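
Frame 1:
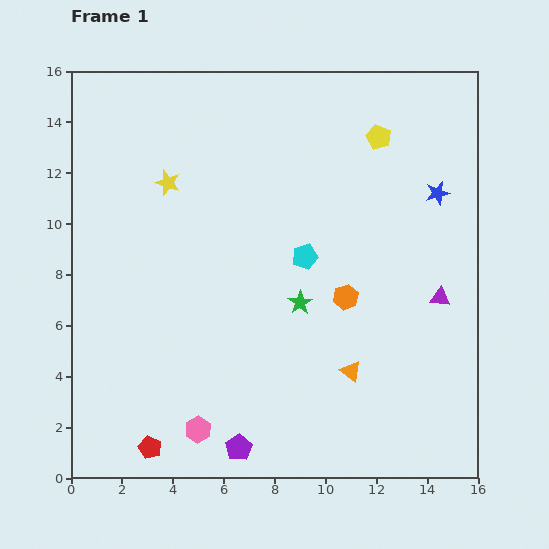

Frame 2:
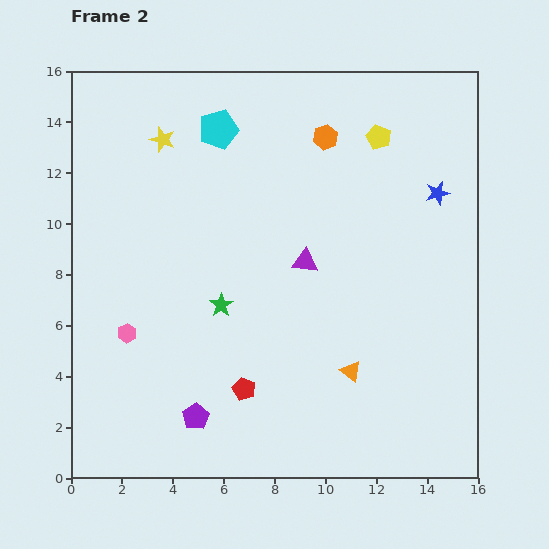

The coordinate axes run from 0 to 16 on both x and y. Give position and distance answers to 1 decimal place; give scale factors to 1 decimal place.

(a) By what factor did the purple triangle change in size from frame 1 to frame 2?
1.3×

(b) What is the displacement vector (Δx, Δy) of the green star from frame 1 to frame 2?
(-3.1, -0.1)

The green star was at (9.0, 6.9) in frame 1 and (5.9, 6.8) in frame 2.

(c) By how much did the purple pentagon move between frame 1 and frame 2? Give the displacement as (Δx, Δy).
(-1.7, 1.2)

The purple pentagon was at (6.6, 1.2) in frame 1 and (4.9, 2.4) in frame 2.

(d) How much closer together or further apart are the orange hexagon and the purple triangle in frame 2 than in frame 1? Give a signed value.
+1.3

Distance in frame 1: 3.7. Distance in frame 2: 5.0.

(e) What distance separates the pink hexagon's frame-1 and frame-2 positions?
4.7

The pink hexagon moved from (5.0, 1.9) to (2.2, 5.7), a distance of √(2.8² + 3.8²) ≈ 4.7.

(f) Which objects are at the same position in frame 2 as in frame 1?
the orange triangle, the blue star, the yellow pentagon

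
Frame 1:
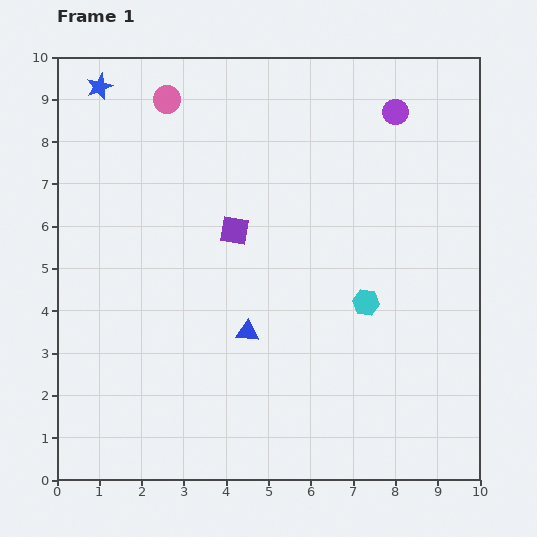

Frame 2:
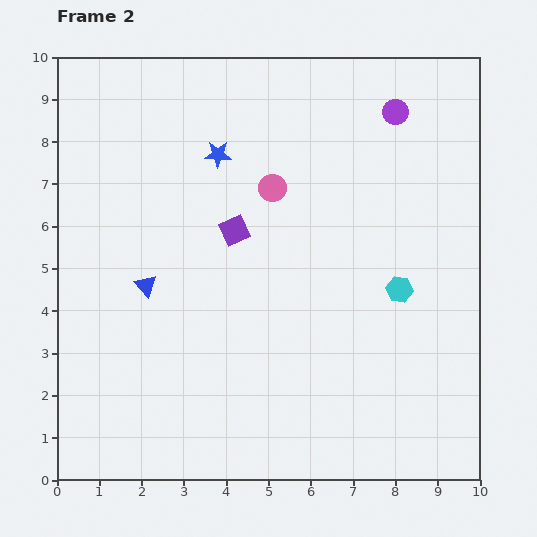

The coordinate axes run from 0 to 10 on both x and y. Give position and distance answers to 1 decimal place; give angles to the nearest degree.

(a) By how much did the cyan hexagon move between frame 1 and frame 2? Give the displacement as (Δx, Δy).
(0.8, 0.3)

The cyan hexagon was at (7.3, 4.2) in frame 1 and (8.1, 4.5) in frame 2.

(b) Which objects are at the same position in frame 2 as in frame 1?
the purple circle, the purple square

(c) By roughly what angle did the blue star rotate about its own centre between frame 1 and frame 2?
24° clockwise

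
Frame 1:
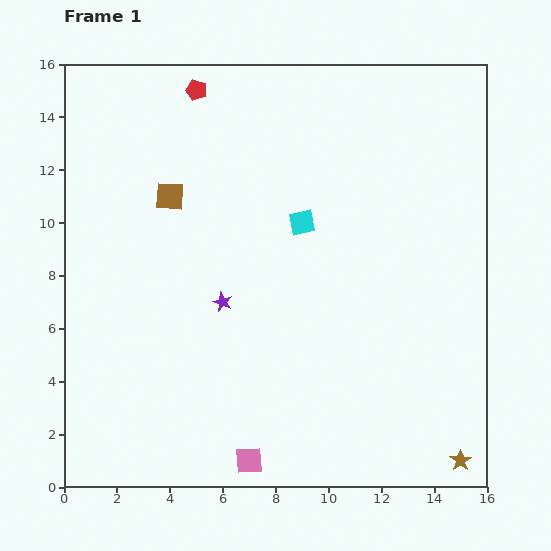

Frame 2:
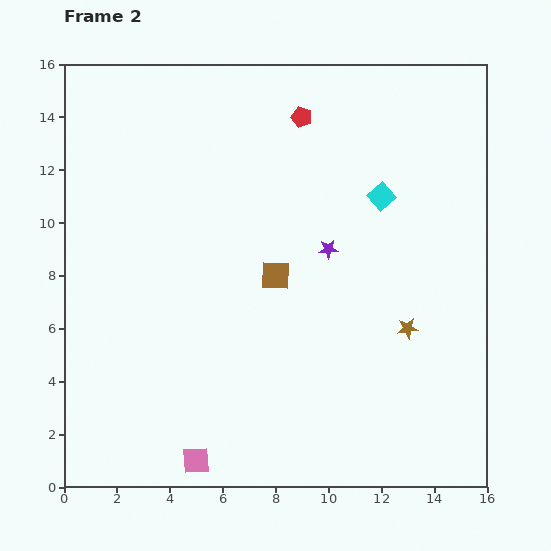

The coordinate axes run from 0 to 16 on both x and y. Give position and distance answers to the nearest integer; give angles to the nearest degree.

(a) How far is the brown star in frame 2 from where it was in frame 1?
5

The brown star moved from (15, 1) to (13, 6), a distance of √(2² + 5²) ≈ 5.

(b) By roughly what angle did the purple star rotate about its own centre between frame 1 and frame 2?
25° counter-clockwise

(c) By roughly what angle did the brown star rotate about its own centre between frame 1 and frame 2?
28° clockwise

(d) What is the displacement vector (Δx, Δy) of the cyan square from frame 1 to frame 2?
(3, 1)

The cyan square was at (9, 10) in frame 1 and (12, 11) in frame 2.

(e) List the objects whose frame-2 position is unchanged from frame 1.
none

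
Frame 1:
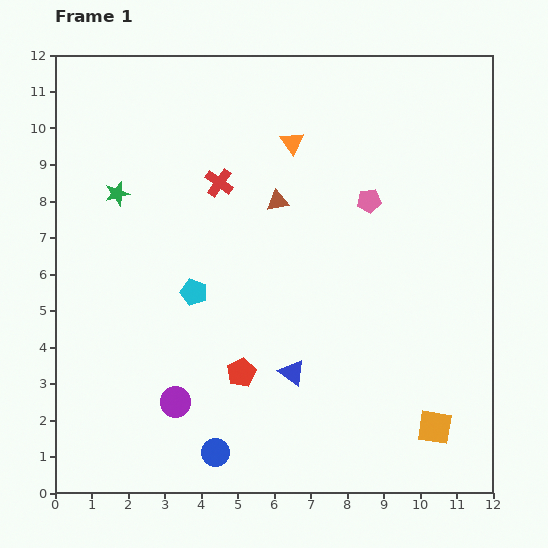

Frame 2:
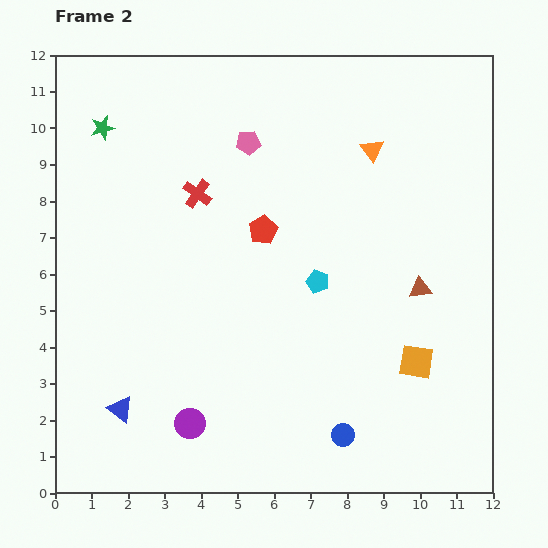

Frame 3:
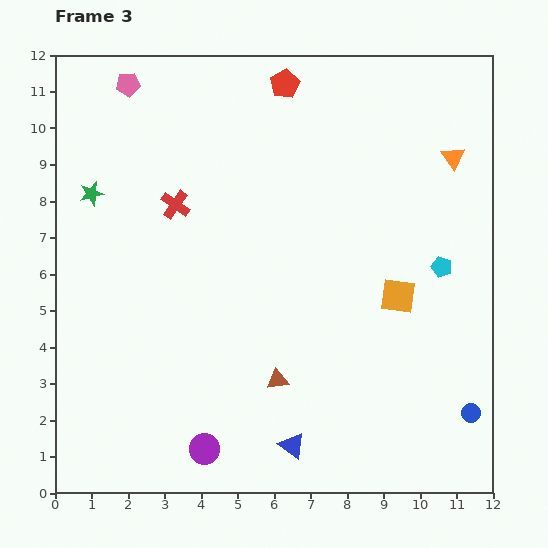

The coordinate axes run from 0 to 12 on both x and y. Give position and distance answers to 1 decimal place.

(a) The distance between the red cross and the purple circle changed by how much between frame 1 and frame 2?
+0.2

Distance in frame 1: 6.1. Distance in frame 2: 6.3.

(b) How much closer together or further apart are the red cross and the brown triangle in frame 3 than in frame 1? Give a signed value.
+3.9

Distance in frame 1: 1.7. Distance in frame 3: 5.6.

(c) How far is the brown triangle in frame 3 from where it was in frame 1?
4.9

The brown triangle moved from (6.1, 8.0) to (6.1, 3.1), a distance of √(0.0² + 4.9²) ≈ 4.9.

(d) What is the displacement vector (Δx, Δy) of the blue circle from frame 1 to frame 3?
(7.0, 1.1)

The blue circle was at (4.4, 1.1) in frame 1 and (11.4, 2.2) in frame 3.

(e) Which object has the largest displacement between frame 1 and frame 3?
the red pentagon

(moved 8.0; next 7.3)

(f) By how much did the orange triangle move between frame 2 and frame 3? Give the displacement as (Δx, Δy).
(2.2, -0.2)

The orange triangle was at (8.7, 9.4) in frame 2 and (10.9, 9.2) in frame 3.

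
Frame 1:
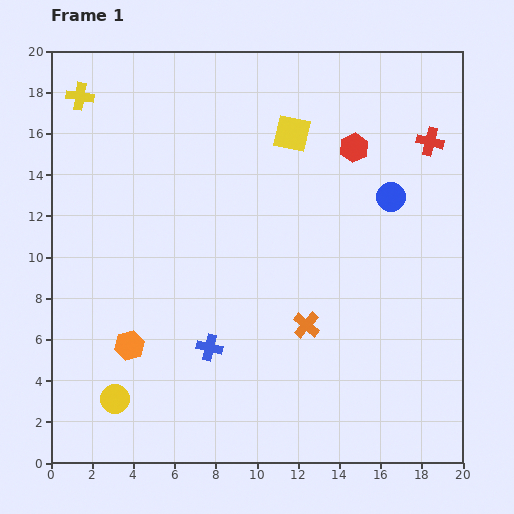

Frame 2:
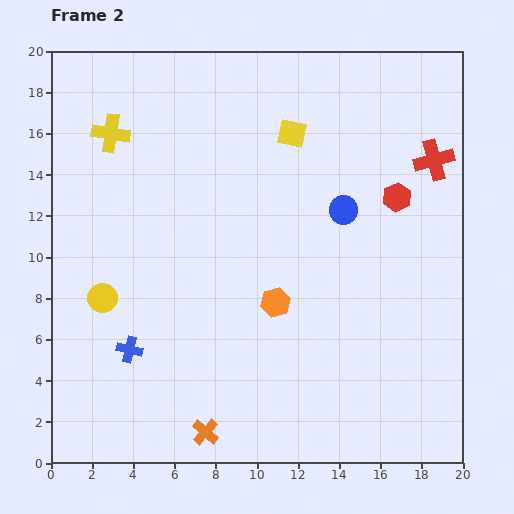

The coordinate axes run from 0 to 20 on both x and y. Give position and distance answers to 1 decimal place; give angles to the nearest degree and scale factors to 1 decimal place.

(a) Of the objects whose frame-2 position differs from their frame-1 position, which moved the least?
the red cross

(moved 0.9)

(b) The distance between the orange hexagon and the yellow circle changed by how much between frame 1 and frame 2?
+5.7

Distance in frame 1: 2.7. Distance in frame 2: 8.4.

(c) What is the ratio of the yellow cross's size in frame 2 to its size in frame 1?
1.4×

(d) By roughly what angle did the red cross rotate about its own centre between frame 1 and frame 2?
30° counter-clockwise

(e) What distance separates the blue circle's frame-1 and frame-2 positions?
2.4

The blue circle moved from (16.5, 12.9) to (14.2, 12.3), a distance of √(2.3² + 0.6²) ≈ 2.4.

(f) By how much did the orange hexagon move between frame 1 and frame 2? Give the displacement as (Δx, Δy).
(7.1, 2.1)

The orange hexagon was at (3.8, 5.7) in frame 1 and (10.9, 7.8) in frame 2.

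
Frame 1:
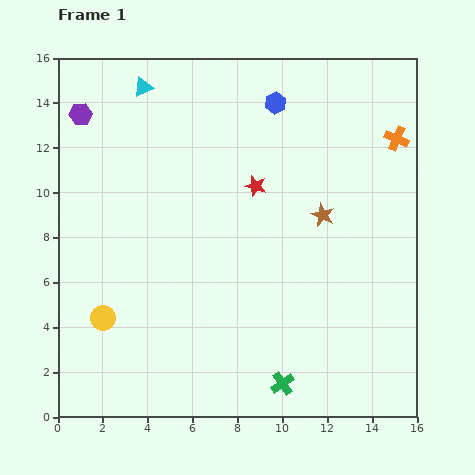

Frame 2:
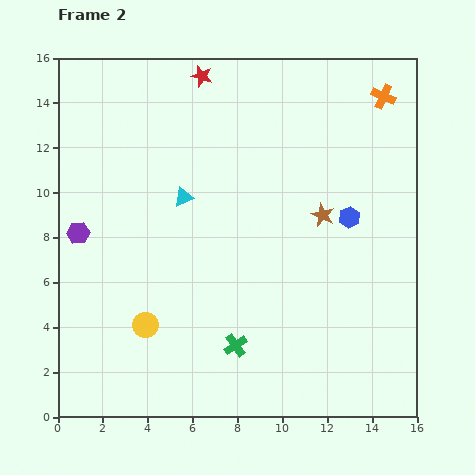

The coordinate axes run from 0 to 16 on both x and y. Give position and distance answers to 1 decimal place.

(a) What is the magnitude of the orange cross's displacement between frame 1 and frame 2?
2.0

The orange cross moved from (15.1, 12.4) to (14.5, 14.3), a distance of √(0.6² + 1.9²) ≈ 2.0.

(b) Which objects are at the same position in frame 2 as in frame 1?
the brown star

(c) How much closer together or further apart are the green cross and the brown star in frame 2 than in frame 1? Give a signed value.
-0.7

Distance in frame 1: 7.7. Distance in frame 2: 7.0.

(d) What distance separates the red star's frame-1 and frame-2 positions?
5.5

The red star moved from (8.8, 10.3) to (6.4, 15.2), a distance of √(2.4² + 4.9²) ≈ 5.5.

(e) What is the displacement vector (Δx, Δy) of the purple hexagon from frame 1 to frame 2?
(-0.1, -5.3)

The purple hexagon was at (1.0, 13.5) in frame 1 and (0.9, 8.2) in frame 2.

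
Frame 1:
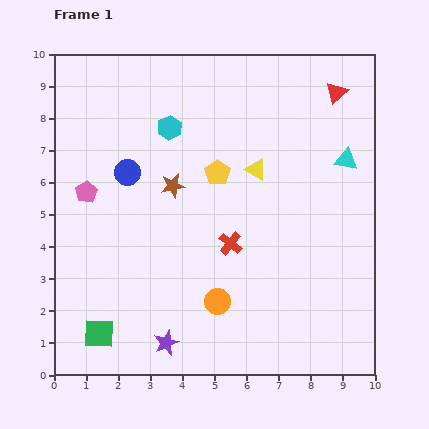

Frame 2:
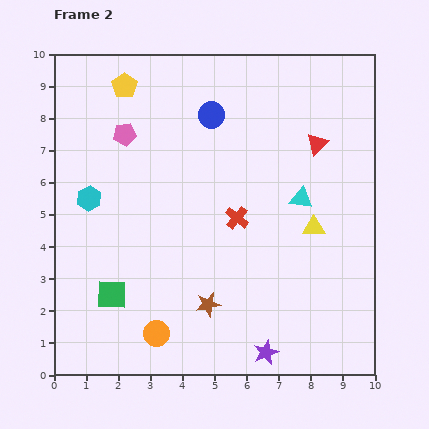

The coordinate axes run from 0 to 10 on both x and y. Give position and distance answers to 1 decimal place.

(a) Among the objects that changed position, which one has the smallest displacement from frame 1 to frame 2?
the red cross

(moved 0.8)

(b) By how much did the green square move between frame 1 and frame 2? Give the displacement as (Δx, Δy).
(0.4, 1.2)

The green square was at (1.4, 1.3) in frame 1 and (1.8, 2.5) in frame 2.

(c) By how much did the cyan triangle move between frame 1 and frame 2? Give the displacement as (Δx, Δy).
(-1.4, -1.2)

The cyan triangle was at (9.1, 6.7) in frame 1 and (7.7, 5.5) in frame 2.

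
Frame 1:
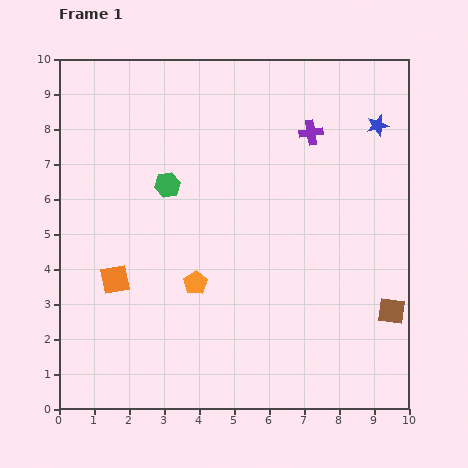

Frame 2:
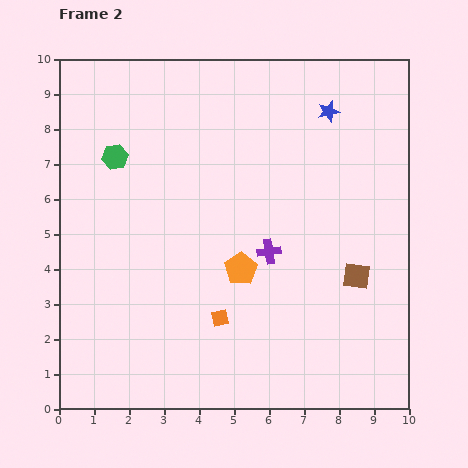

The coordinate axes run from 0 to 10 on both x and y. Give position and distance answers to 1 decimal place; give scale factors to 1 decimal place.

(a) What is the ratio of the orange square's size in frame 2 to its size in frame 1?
0.6×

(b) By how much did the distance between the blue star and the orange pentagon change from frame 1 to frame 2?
-1.8

Distance in frame 1: 6.9. Distance in frame 2: 5.1.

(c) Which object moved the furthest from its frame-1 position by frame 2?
the purple cross

(moved 3.6; next 3.2)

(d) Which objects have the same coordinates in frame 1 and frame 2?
none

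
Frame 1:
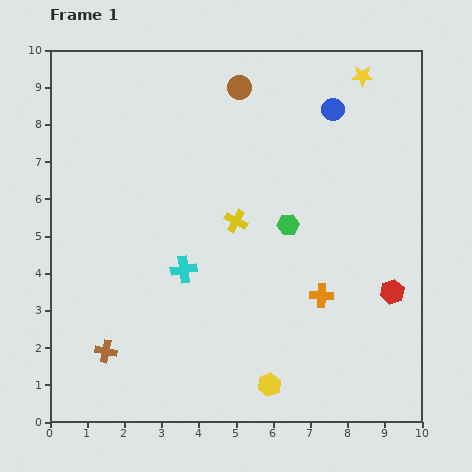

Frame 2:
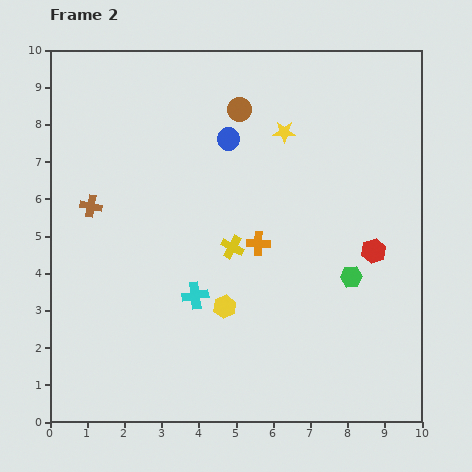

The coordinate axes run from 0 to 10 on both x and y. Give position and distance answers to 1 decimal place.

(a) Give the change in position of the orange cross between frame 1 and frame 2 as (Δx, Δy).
(-1.7, 1.4)

The orange cross was at (7.3, 3.4) in frame 1 and (5.6, 4.8) in frame 2.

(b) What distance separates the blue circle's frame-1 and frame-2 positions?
2.9

The blue circle moved from (7.6, 8.4) to (4.8, 7.6), a distance of √(2.8² + 0.8²) ≈ 2.9.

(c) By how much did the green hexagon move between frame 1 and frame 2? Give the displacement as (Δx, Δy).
(1.7, -1.4)

The green hexagon was at (6.4, 5.3) in frame 1 and (8.1, 3.9) in frame 2.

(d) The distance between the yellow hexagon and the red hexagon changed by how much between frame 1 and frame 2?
+0.2

Distance in frame 1: 4.1. Distance in frame 2: 4.3.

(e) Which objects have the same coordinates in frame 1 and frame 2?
none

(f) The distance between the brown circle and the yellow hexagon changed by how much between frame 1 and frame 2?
-2.7

Distance in frame 1: 8.0. Distance in frame 2: 5.3.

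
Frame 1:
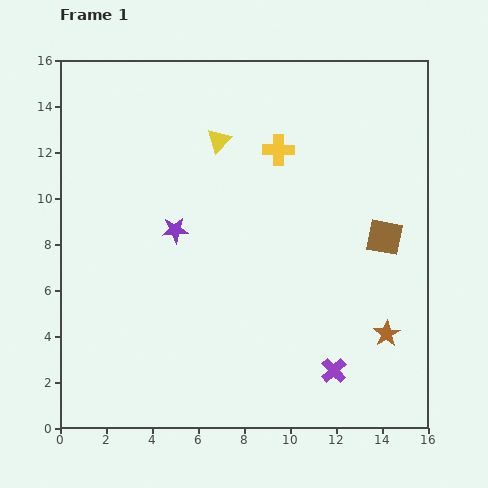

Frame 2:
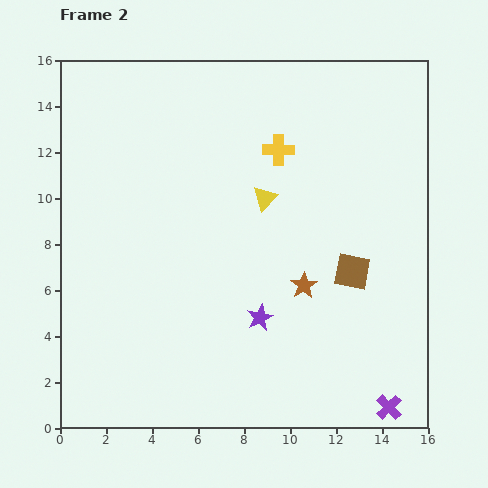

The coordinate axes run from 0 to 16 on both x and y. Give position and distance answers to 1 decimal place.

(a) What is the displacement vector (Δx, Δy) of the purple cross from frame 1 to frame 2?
(2.4, -1.6)

The purple cross was at (11.9, 2.5) in frame 1 and (14.3, 0.9) in frame 2.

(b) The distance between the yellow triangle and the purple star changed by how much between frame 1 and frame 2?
+0.9

Distance in frame 1: 4.3. Distance in frame 2: 5.2.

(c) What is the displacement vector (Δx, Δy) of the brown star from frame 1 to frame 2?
(-3.6, 2.1)

The brown star was at (14.2, 4.1) in frame 1 and (10.6, 6.2) in frame 2.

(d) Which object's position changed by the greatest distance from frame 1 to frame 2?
the purple star

(moved 5.3; next 4.2)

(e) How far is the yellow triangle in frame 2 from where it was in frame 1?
3.2

The yellow triangle moved from (6.9, 12.5) to (8.9, 10.0), a distance of √(2.0² + 2.5²) ≈ 3.2.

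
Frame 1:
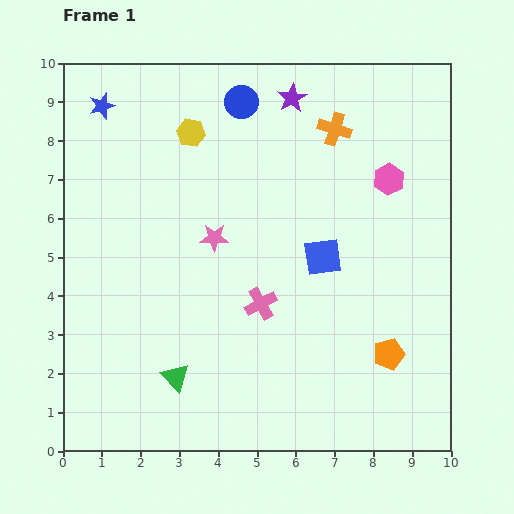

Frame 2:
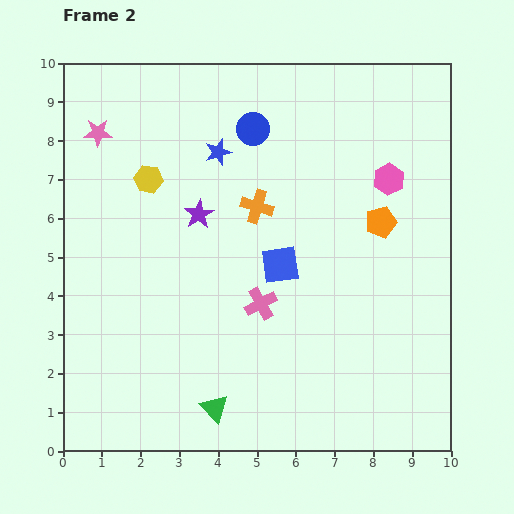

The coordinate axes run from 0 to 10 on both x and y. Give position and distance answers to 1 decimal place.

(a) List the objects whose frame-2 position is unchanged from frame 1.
the pink hexagon, the pink cross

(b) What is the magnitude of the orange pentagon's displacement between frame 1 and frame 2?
3.4

The orange pentagon moved from (8.4, 2.5) to (8.2, 5.9), a distance of √(0.2² + 3.4²) ≈ 3.4.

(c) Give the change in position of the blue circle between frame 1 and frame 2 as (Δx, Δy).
(0.3, -0.7)

The blue circle was at (4.6, 9.0) in frame 1 and (4.9, 8.3) in frame 2.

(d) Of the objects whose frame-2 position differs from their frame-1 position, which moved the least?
the blue circle

(moved 0.8)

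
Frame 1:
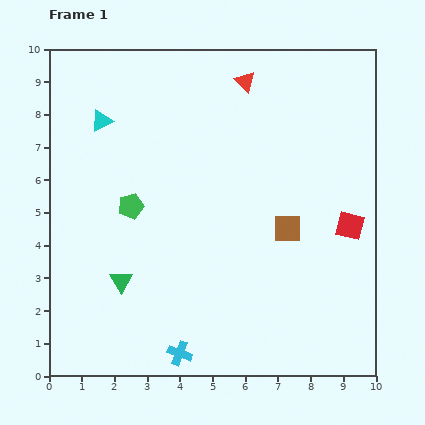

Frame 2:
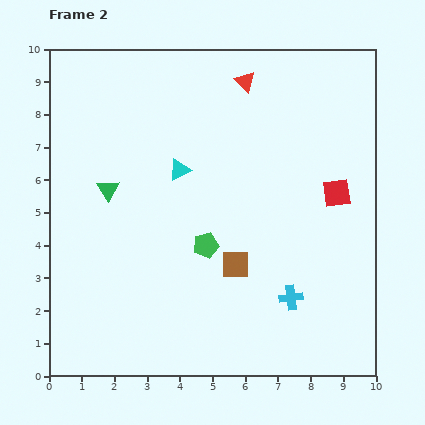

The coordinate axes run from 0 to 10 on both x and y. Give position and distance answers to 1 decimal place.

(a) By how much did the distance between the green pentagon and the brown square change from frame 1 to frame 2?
-3.8

Distance in frame 1: 4.9. Distance in frame 2: 1.1.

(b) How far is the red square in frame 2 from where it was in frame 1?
1.1

The red square moved from (9.2, 4.6) to (8.8, 5.6), a distance of √(0.4² + 1.0²) ≈ 1.1.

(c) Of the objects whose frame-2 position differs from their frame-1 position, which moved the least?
the red square

(moved 1.1)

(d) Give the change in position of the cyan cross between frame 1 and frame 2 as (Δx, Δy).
(3.4, 1.7)

The cyan cross was at (4.0, 0.7) in frame 1 and (7.4, 2.4) in frame 2.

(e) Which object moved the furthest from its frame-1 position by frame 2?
the cyan cross

(moved 3.8; next 2.8)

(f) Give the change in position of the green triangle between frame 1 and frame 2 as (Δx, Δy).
(-0.4, 2.8)

The green triangle was at (2.2, 2.9) in frame 1 and (1.8, 5.7) in frame 2.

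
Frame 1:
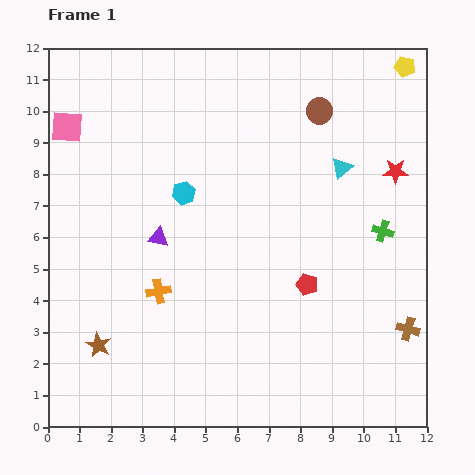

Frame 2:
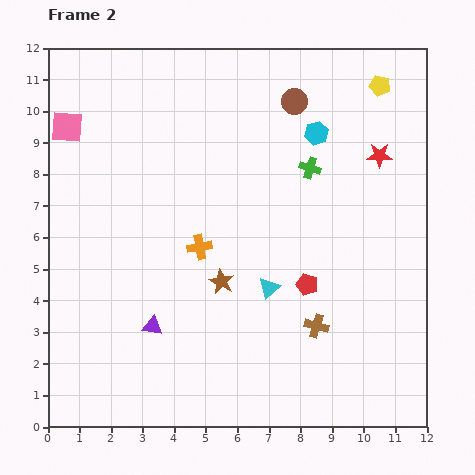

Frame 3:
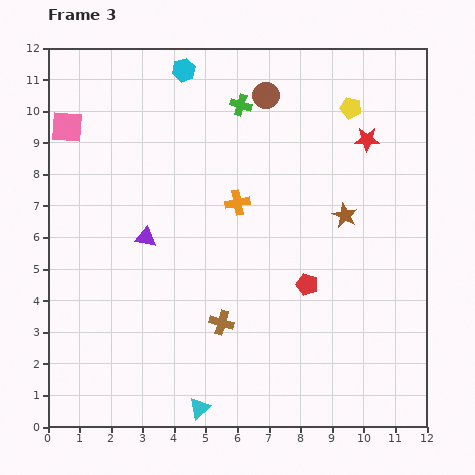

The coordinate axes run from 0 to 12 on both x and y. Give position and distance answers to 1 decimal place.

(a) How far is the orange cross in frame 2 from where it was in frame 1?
1.9

The orange cross moved from (3.5, 4.3) to (4.8, 5.7), a distance of √(1.3² + 1.4²) ≈ 1.9.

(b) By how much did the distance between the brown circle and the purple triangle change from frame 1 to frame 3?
-0.6

Distance in frame 1: 6.5. Distance in frame 3: 5.9.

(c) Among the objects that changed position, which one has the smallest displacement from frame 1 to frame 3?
the purple triangle

(moved 0.4)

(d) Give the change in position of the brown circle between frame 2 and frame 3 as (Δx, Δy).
(-0.9, 0.2)

The brown circle was at (7.8, 10.3) in frame 2 and (6.9, 10.5) in frame 3.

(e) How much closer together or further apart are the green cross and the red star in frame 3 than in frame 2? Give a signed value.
+1.9

Distance in frame 2: 2.2. Distance in frame 3: 4.1.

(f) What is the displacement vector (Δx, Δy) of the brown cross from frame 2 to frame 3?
(-3.0, 0.1)

The brown cross was at (8.5, 3.2) in frame 2 and (5.5, 3.3) in frame 3.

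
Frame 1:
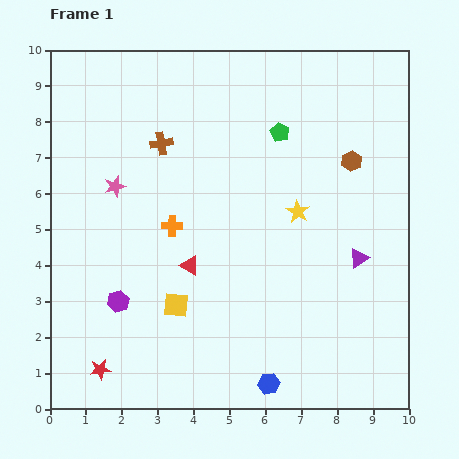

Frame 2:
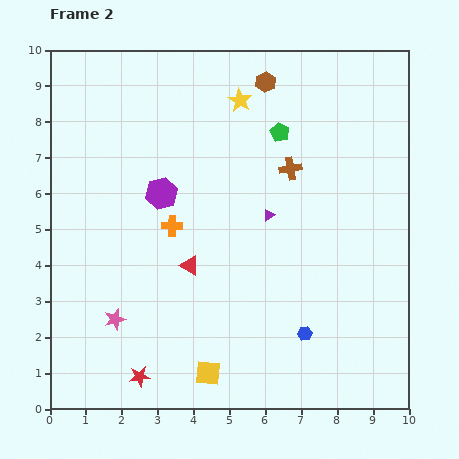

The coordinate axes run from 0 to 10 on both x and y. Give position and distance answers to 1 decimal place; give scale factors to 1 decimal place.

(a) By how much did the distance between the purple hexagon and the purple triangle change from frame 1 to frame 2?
-3.7

Distance in frame 1: 6.8. Distance in frame 2: 3.1.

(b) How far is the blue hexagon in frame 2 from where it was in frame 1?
1.7

The blue hexagon moved from (6.1, 0.7) to (7.1, 2.1), a distance of √(1.0² + 1.4²) ≈ 1.7.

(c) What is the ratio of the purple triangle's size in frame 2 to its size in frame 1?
0.6×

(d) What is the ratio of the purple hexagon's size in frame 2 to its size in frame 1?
1.5×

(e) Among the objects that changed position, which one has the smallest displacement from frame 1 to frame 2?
the red star

(moved 1.1)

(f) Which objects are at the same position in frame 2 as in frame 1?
the red triangle, the green pentagon, the orange cross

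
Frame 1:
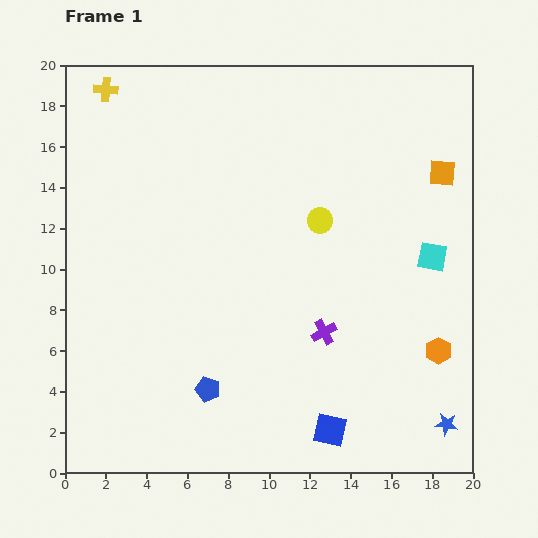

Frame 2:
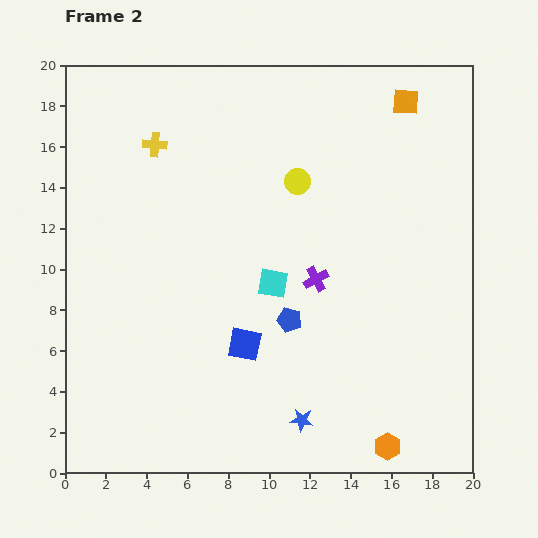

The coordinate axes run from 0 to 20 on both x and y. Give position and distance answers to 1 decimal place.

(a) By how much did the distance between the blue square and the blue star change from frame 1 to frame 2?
-1.1

Distance in frame 1: 5.7. Distance in frame 2: 4.6.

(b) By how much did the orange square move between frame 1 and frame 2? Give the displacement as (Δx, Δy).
(-1.8, 3.5)

The orange square was at (18.5, 14.7) in frame 1 and (16.7, 18.2) in frame 2.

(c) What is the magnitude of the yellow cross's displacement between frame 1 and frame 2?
3.6

The yellow cross moved from (2.0, 18.8) to (4.4, 16.1), a distance of √(2.4² + 2.7²) ≈ 3.6.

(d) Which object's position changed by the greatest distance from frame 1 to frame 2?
the cyan square

(moved 7.9; next 7.1)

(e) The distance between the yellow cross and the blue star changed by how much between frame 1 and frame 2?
-8.1

Distance in frame 1: 23.4. Distance in frame 2: 15.3.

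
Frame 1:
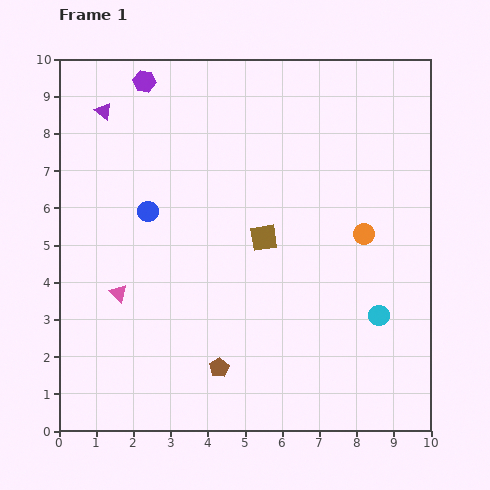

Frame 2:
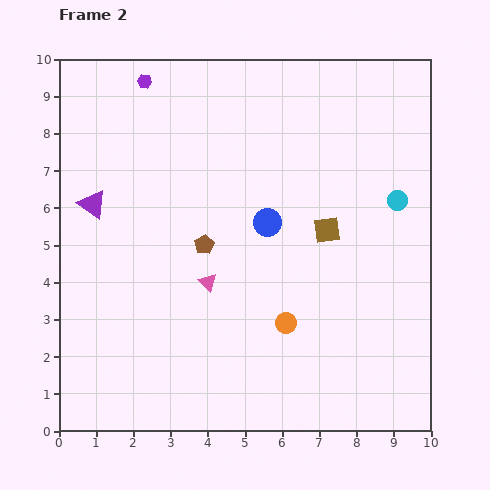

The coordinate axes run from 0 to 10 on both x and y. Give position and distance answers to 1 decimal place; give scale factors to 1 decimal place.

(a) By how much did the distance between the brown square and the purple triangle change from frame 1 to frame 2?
+0.8

Distance in frame 1: 5.5. Distance in frame 2: 6.3.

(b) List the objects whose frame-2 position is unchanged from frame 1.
the purple hexagon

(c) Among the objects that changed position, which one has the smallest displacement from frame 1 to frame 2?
the brown square

(moved 1.7)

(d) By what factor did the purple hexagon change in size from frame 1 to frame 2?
0.6×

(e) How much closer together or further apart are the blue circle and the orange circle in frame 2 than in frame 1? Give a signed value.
-3.1

Distance in frame 1: 5.8. Distance in frame 2: 2.7.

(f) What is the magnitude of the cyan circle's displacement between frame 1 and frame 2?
3.1

The cyan circle moved from (8.6, 3.1) to (9.1, 6.2), a distance of √(0.5² + 3.1²) ≈ 3.1.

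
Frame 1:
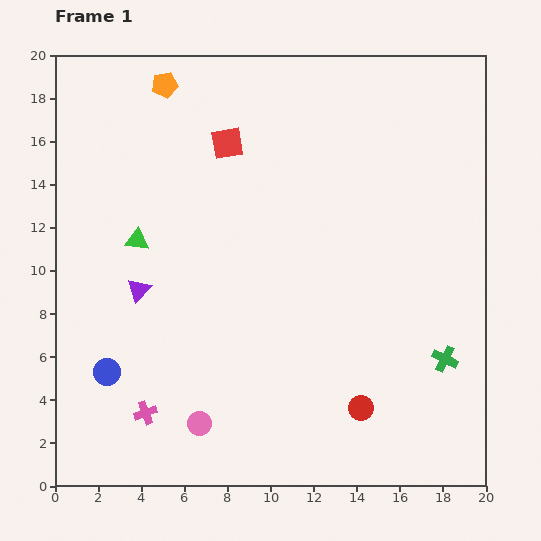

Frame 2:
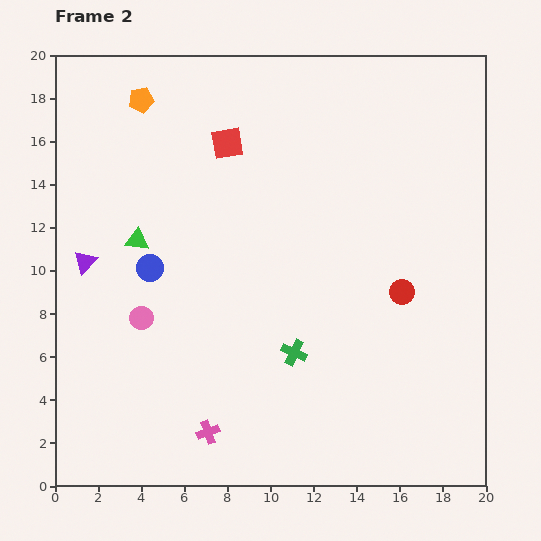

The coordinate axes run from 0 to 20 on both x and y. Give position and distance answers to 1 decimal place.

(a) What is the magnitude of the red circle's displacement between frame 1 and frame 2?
5.7

The red circle moved from (14.2, 3.6) to (16.1, 9.0), a distance of √(1.9² + 5.4²) ≈ 5.7.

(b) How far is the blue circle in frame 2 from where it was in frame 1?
5.2

The blue circle moved from (2.4, 5.3) to (4.4, 10.1), a distance of √(2.0² + 4.8²) ≈ 5.2.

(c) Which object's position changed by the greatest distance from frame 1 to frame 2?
the green cross

(moved 7.0; next 5.7)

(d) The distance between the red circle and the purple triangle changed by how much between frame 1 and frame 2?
+3.1

Distance in frame 1: 11.7. Distance in frame 2: 14.8.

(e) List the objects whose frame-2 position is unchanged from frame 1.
the red square, the green triangle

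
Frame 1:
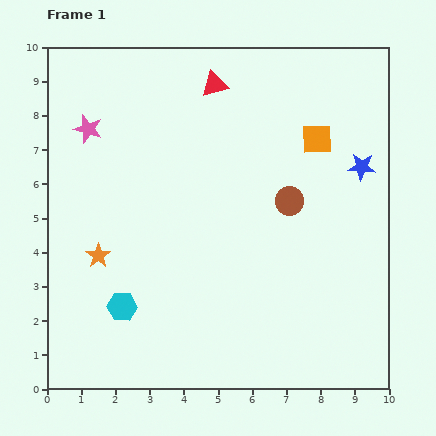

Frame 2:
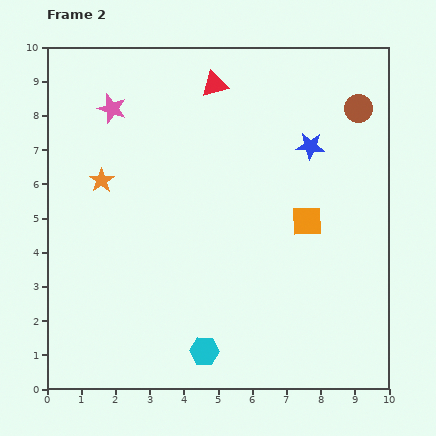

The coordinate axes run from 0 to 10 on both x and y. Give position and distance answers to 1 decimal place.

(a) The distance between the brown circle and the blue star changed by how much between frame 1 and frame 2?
-0.5

Distance in frame 1: 2.3. Distance in frame 2: 1.8.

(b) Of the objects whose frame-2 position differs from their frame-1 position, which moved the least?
the pink star

(moved 0.9)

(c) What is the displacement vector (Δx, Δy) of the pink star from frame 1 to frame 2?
(0.7, 0.6)

The pink star was at (1.2, 7.6) in frame 1 and (1.9, 8.2) in frame 2.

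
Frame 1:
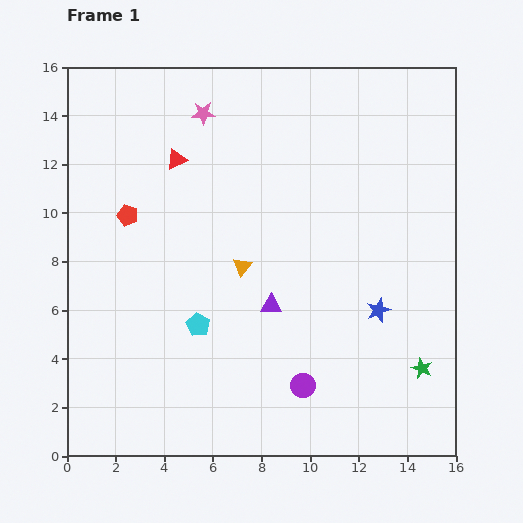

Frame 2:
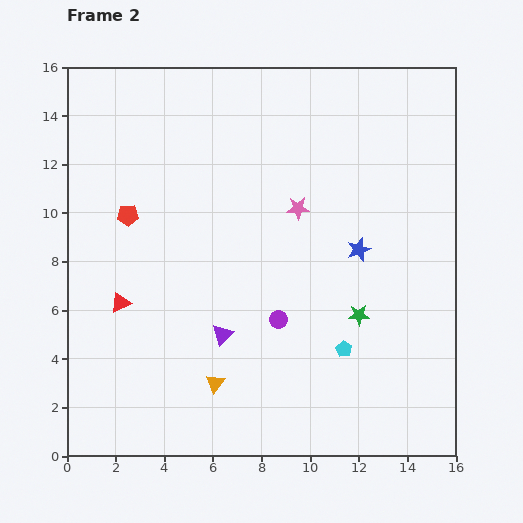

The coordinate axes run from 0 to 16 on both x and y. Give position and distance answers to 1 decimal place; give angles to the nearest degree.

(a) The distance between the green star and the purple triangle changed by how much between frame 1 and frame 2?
-1.0

Distance in frame 1: 6.7. Distance in frame 2: 5.7.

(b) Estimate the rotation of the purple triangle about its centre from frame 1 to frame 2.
46° counter-clockwise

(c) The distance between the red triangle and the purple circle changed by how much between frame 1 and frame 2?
-4.2

Distance in frame 1: 10.7. Distance in frame 2: 6.5.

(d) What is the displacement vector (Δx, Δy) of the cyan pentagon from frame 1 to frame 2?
(6.0, -1.0)

The cyan pentagon was at (5.4, 5.4) in frame 1 and (11.4, 4.4) in frame 2.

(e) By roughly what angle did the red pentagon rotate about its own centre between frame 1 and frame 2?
20° counter-clockwise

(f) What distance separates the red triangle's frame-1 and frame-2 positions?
6.3

The red triangle moved from (4.5, 12.2) to (2.2, 6.3), a distance of √(2.3² + 5.9²) ≈ 6.3.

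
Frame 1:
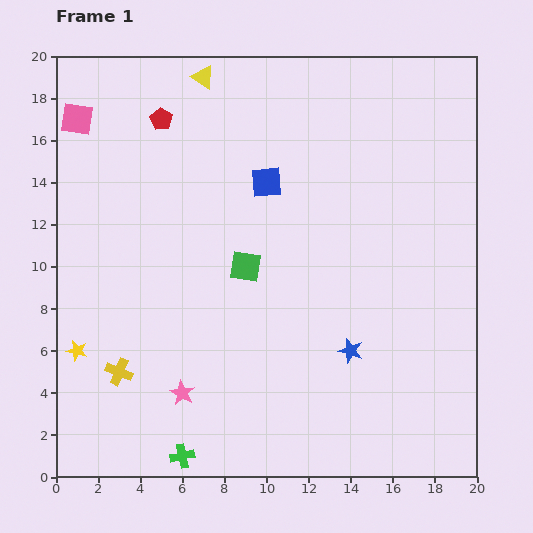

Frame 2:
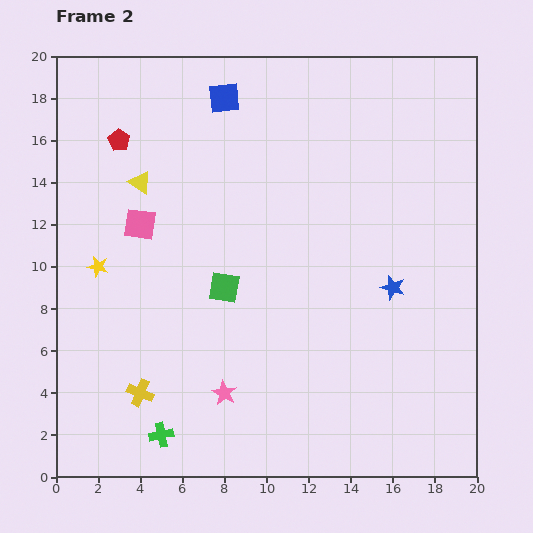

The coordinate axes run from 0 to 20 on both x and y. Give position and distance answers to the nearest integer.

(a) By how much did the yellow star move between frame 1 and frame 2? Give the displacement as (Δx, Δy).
(1, 4)

The yellow star was at (1, 6) in frame 1 and (2, 10) in frame 2.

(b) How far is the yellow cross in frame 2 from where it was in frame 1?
1

The yellow cross moved from (3, 5) to (4, 4), a distance of √(1² + 1²) ≈ 1.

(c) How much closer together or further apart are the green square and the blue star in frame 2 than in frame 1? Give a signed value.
+2

Distance in frame 1: 6. Distance in frame 2: 8.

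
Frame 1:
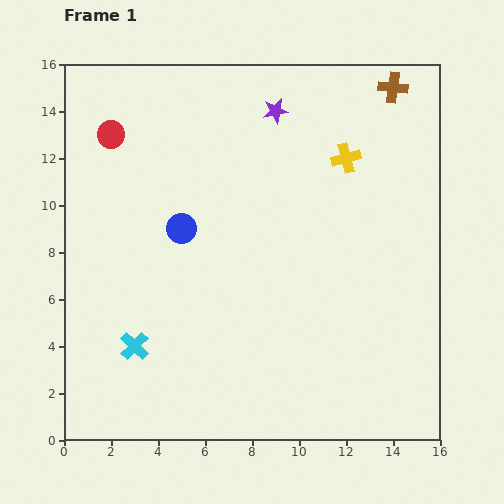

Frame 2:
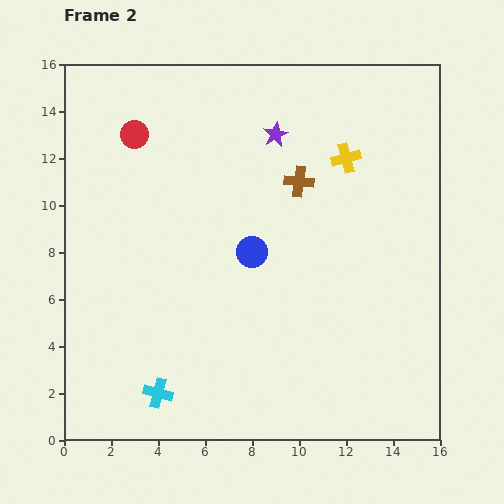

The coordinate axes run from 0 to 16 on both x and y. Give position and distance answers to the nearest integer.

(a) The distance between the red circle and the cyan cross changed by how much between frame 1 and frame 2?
+2

Distance in frame 1: 9. Distance in frame 2: 11.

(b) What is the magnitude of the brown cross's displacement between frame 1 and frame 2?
6

The brown cross moved from (14, 15) to (10, 11), a distance of √(4² + 4²) ≈ 6.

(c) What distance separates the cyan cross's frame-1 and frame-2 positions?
2

The cyan cross moved from (3, 4) to (4, 2), a distance of √(1² + 2²) ≈ 2.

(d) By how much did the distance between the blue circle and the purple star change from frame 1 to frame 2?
-1

Distance in frame 1: 6. Distance in frame 2: 5.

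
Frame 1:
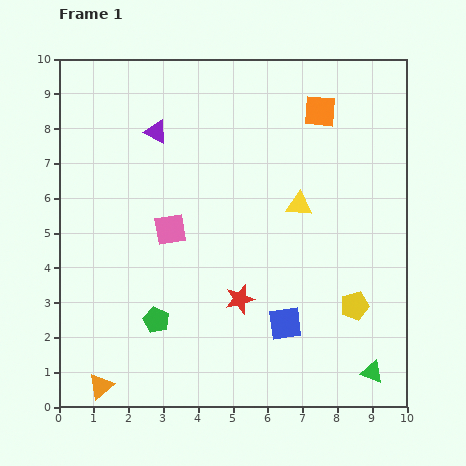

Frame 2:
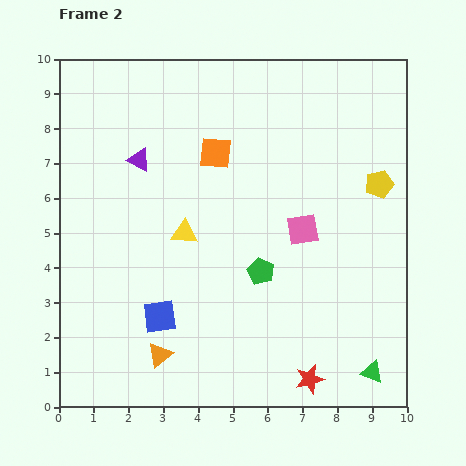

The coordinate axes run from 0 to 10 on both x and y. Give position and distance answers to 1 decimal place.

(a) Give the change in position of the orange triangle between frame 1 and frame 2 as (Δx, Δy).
(1.7, 0.9)

The orange triangle was at (1.2, 0.6) in frame 1 and (2.9, 1.5) in frame 2.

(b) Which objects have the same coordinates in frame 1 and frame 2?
the green triangle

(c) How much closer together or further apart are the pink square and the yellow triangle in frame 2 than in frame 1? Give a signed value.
-0.4

Distance in frame 1: 3.8. Distance in frame 2: 3.4.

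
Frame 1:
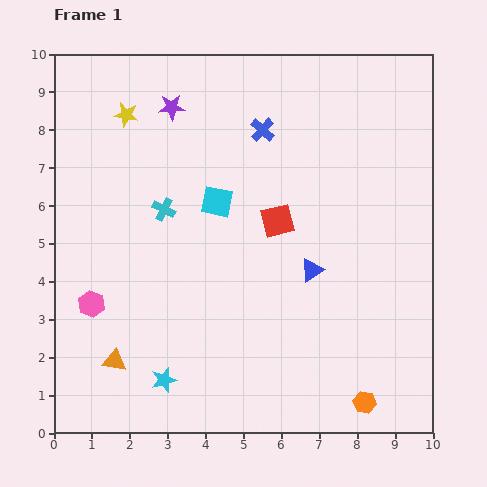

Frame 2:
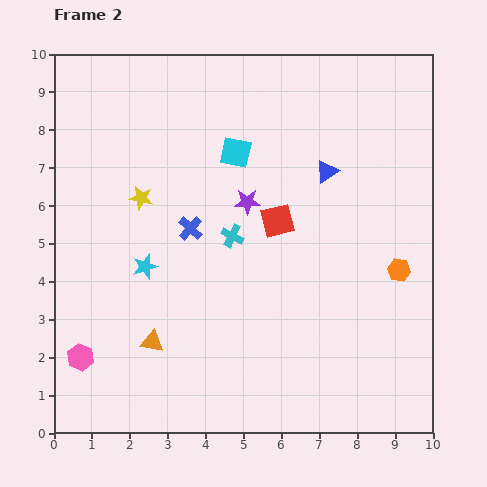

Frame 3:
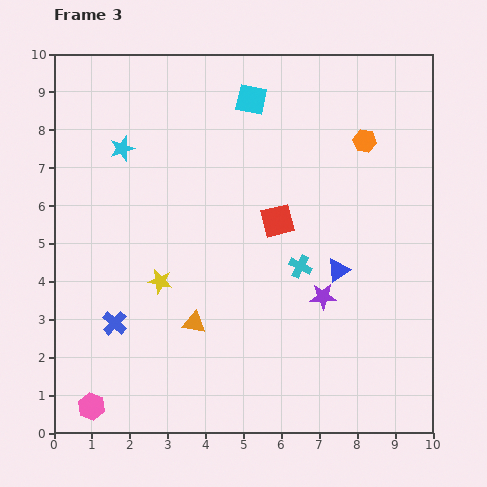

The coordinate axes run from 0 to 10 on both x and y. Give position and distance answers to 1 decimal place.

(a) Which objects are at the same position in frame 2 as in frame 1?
the red square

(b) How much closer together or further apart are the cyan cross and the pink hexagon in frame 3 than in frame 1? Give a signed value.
+3.5

Distance in frame 1: 3.1. Distance in frame 3: 6.6.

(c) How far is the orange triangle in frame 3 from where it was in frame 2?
1.2

The orange triangle moved from (2.6, 2.4) to (3.7, 2.9), a distance of √(1.1² + 0.5²) ≈ 1.2.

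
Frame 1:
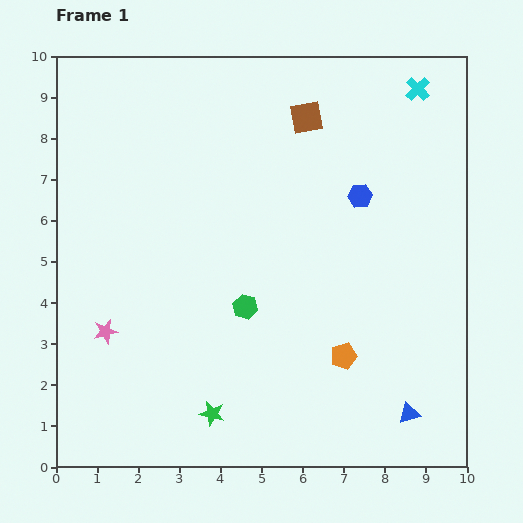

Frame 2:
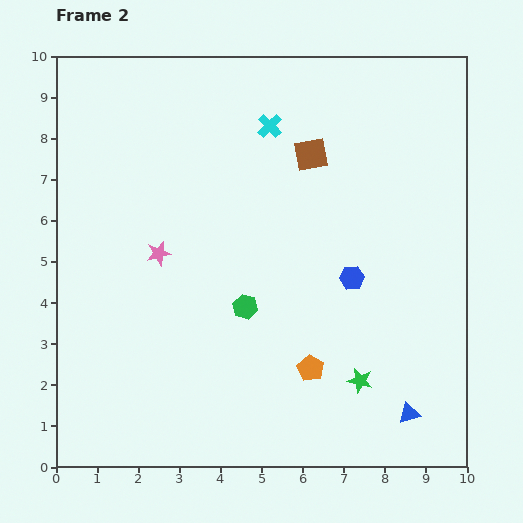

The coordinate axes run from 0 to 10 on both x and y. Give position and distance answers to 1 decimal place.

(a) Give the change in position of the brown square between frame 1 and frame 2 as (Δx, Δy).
(0.1, -0.9)

The brown square was at (6.1, 8.5) in frame 1 and (6.2, 7.6) in frame 2.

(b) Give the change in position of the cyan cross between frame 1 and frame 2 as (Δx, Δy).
(-3.6, -0.9)

The cyan cross was at (8.8, 9.2) in frame 1 and (5.2, 8.3) in frame 2.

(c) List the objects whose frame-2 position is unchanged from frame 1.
the blue triangle, the green hexagon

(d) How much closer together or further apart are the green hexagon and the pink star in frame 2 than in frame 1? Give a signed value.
-1.0

Distance in frame 1: 3.5. Distance in frame 2: 2.5.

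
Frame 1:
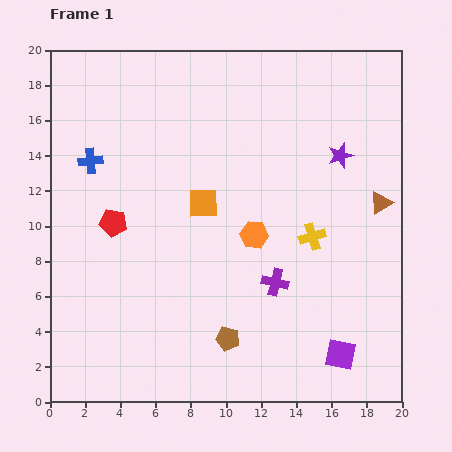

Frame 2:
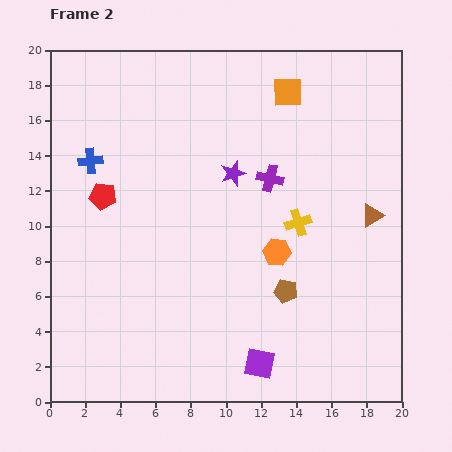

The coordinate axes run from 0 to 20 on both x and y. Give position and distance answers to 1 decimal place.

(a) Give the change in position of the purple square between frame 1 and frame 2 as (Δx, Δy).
(-4.6, -0.5)

The purple square was at (16.5, 2.7) in frame 1 and (11.9, 2.2) in frame 2.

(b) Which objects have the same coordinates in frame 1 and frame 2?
the blue cross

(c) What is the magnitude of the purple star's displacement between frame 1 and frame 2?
6.2

The purple star moved from (16.5, 14.0) to (10.4, 13.0), a distance of √(6.1² + 1.0²) ≈ 6.2.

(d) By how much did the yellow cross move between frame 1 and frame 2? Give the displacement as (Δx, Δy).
(-0.8, 0.8)

The yellow cross was at (14.9, 9.4) in frame 1 and (14.1, 10.2) in frame 2.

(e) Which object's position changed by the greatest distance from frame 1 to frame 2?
the orange square

(moved 7.9; next 6.2)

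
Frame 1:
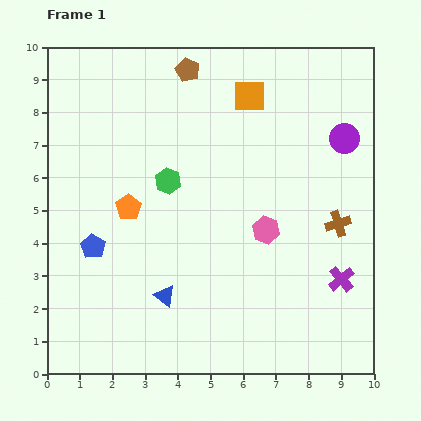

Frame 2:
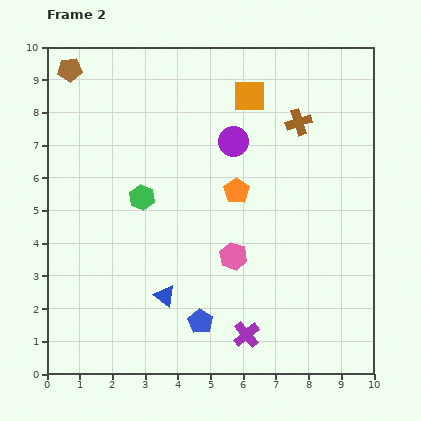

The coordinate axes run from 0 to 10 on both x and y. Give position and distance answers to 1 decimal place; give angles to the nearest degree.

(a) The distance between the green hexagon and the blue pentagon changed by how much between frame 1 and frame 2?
+1.2

Distance in frame 1: 3.0. Distance in frame 2: 4.2.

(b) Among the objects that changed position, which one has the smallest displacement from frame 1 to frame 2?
the green hexagon

(moved 0.9)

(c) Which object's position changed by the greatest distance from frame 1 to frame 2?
the blue pentagon

(moved 4.0; next 3.6)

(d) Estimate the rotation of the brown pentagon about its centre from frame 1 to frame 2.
29° counter-clockwise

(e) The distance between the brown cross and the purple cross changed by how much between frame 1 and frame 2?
+5.0

Distance in frame 1: 1.7. Distance in frame 2: 6.7.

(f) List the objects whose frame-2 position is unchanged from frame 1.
the orange square, the blue triangle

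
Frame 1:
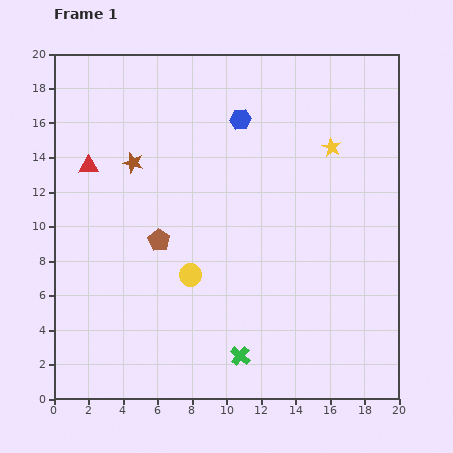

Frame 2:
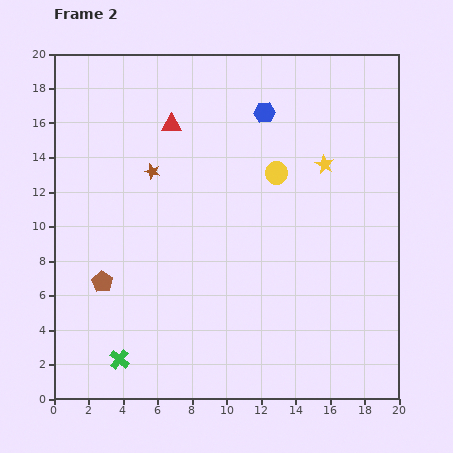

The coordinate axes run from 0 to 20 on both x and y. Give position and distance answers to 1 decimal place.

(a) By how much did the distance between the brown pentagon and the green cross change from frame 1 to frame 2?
-3.6

Distance in frame 1: 8.2. Distance in frame 2: 4.6.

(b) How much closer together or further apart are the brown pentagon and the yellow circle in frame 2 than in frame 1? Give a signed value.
+9.2

Distance in frame 1: 2.7. Distance in frame 2: 11.9.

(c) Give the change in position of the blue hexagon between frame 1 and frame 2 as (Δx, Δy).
(1.4, 0.4)

The blue hexagon was at (10.8, 16.2) in frame 1 and (12.2, 16.6) in frame 2.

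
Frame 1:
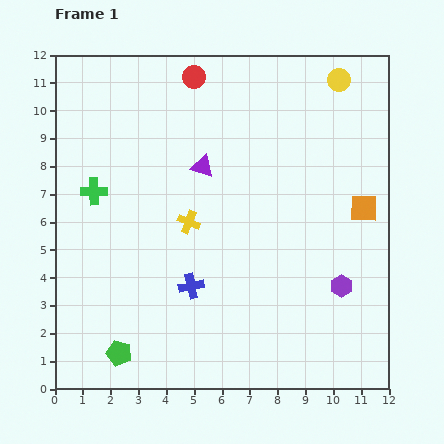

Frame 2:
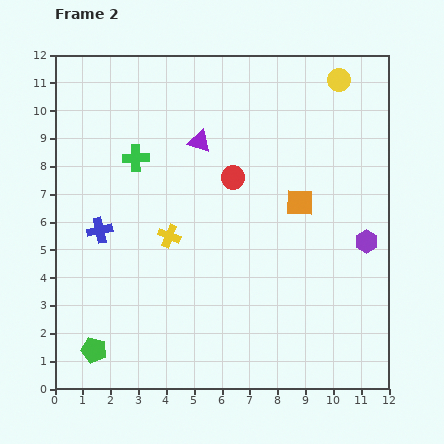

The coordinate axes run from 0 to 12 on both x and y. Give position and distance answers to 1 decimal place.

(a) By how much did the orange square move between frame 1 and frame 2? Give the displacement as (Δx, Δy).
(-2.3, 0.2)

The orange square was at (11.1, 6.5) in frame 1 and (8.8, 6.7) in frame 2.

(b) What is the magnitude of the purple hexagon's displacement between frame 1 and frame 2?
1.8

The purple hexagon moved from (10.3, 3.7) to (11.2, 5.3), a distance of √(0.9² + 1.6²) ≈ 1.8.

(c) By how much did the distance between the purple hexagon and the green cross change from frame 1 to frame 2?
-0.7

Distance in frame 1: 9.5. Distance in frame 2: 8.8.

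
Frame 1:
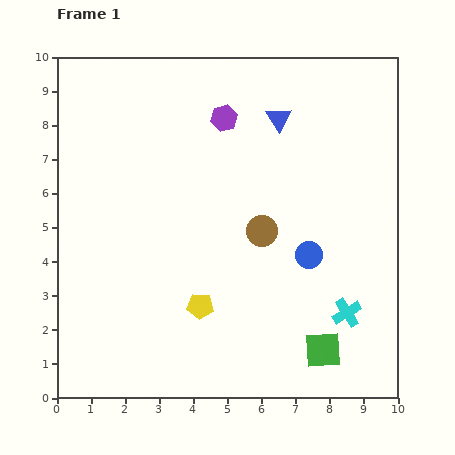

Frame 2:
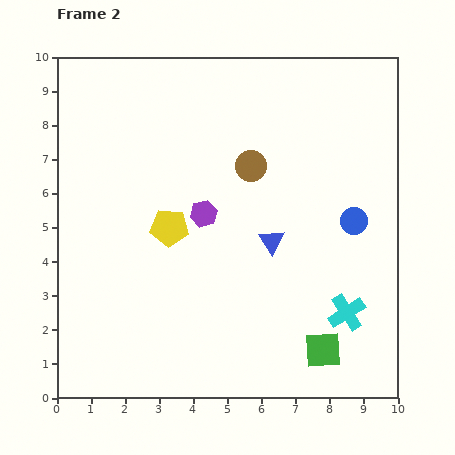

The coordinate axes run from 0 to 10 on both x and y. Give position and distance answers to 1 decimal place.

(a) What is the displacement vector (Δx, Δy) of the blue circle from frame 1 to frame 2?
(1.3, 1.0)

The blue circle was at (7.4, 4.2) in frame 1 and (8.7, 5.2) in frame 2.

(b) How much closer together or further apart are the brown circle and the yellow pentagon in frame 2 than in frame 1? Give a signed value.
+0.2

Distance in frame 1: 2.8. Distance in frame 2: 3.0.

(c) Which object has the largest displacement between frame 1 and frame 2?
the blue triangle

(moved 3.6; next 2.9)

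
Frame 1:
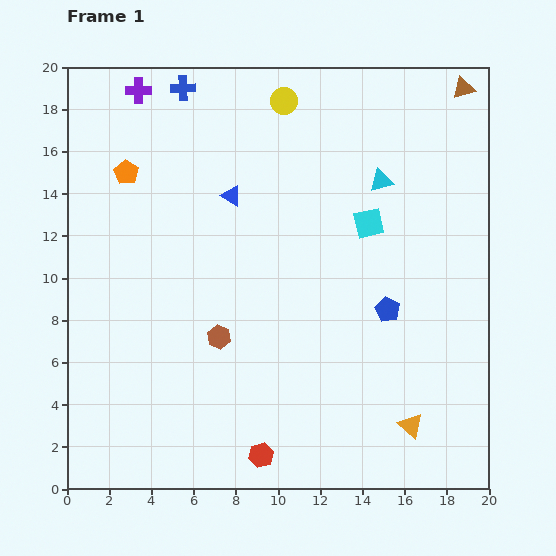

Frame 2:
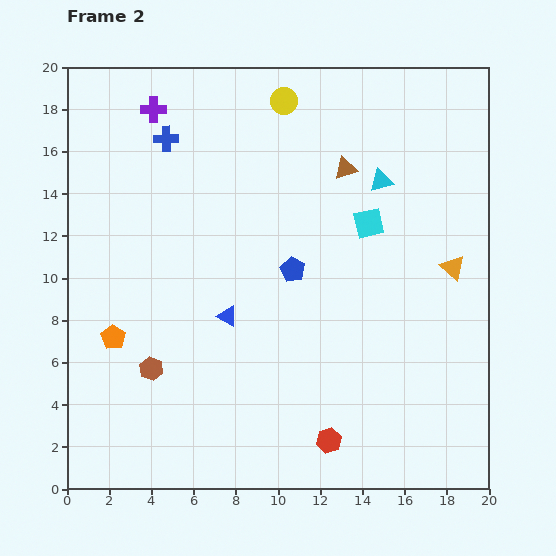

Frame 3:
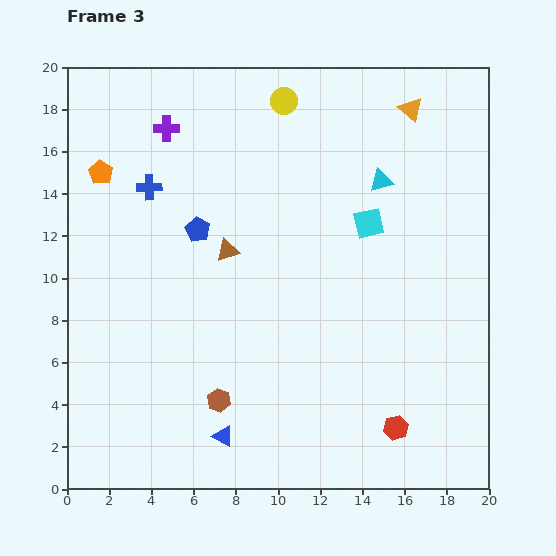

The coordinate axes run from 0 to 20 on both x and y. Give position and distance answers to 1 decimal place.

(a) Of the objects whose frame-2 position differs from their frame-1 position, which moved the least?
the purple cross

(moved 1.1)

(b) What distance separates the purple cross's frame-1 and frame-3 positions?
2.2

The purple cross moved from (3.4, 18.9) to (4.7, 17.1), a distance of √(1.3² + 1.8²) ≈ 2.2.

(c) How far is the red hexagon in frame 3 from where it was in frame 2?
3.3

The red hexagon moved from (12.4, 2.3) to (15.6, 2.9), a distance of √(3.2² + 0.6²) ≈ 3.3.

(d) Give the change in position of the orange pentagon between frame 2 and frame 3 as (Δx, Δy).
(-0.6, 7.8)

The orange pentagon was at (2.2, 7.2) in frame 2 and (1.6, 15.0) in frame 3.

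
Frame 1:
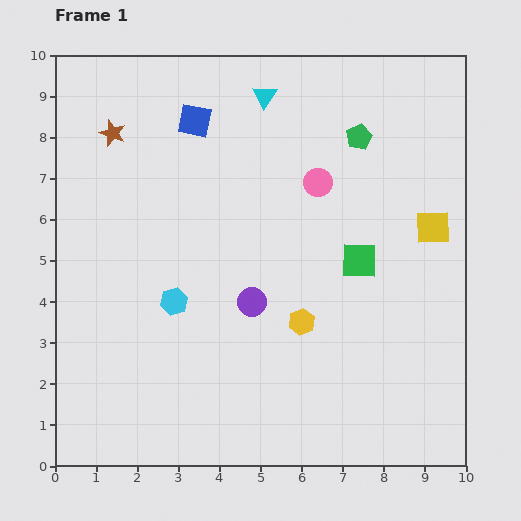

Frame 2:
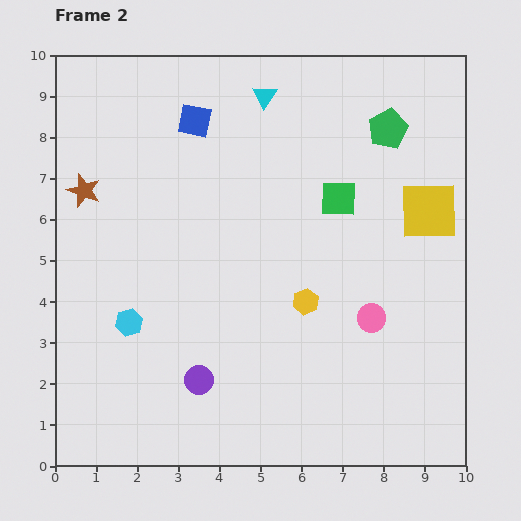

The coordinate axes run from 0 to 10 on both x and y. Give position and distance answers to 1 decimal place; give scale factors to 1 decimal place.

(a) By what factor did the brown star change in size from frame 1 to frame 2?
1.3×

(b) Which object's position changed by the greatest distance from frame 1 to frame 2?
the pink circle

(moved 3.5; next 2.3)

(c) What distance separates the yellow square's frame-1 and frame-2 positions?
0.4

The yellow square moved from (9.2, 5.8) to (9.1, 6.2), a distance of √(0.1² + 0.4²) ≈ 0.4.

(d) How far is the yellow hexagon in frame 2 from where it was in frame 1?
0.5

The yellow hexagon moved from (6.0, 3.5) to (6.1, 4.0), a distance of √(0.1² + 0.5²) ≈ 0.5.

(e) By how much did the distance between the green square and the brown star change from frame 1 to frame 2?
-0.6

Distance in frame 1: 6.8. Distance in frame 2: 6.2.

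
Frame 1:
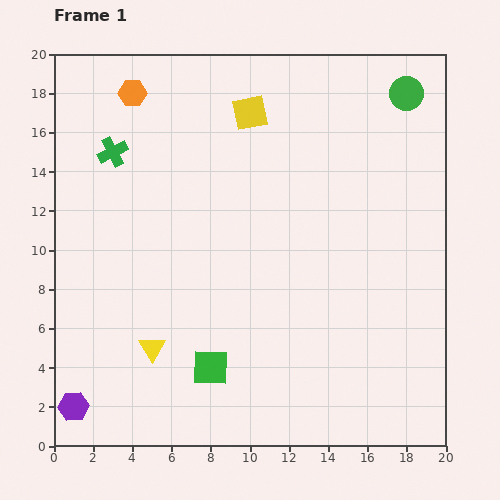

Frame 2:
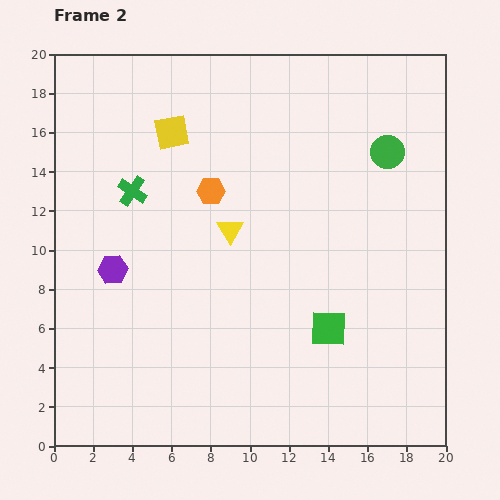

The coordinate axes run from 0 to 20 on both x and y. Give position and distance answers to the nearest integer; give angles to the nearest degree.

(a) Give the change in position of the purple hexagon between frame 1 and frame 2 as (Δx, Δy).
(2, 7)

The purple hexagon was at (1, 2) in frame 1 and (3, 9) in frame 2.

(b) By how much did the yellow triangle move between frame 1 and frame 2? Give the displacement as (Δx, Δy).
(4, 6)

The yellow triangle was at (5, 5) in frame 1 and (9, 11) in frame 2.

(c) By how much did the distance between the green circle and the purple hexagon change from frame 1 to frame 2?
-8

Distance in frame 1: 23. Distance in frame 2: 15.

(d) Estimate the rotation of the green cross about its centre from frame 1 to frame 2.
29° counter-clockwise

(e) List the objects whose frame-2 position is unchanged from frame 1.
none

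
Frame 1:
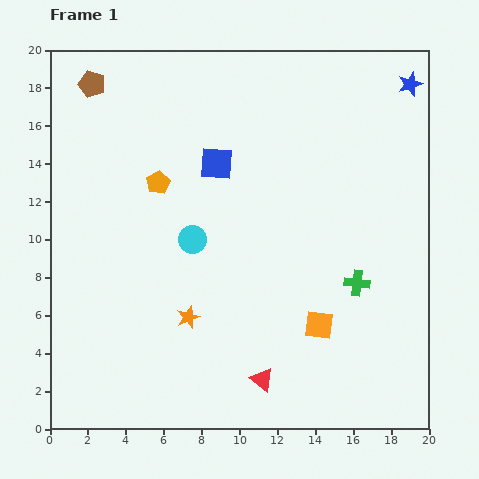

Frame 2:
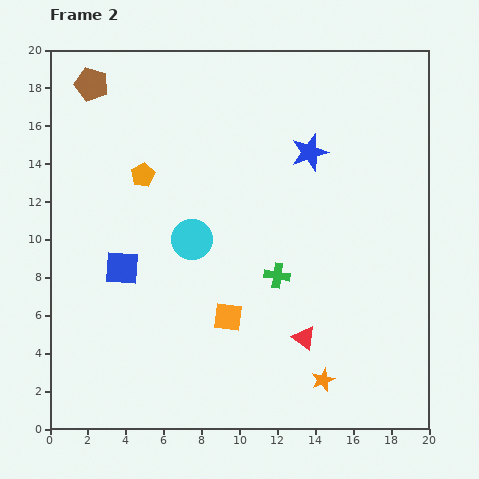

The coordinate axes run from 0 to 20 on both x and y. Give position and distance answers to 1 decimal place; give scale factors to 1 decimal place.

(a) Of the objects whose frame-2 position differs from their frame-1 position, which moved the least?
the orange pentagon

(moved 0.9)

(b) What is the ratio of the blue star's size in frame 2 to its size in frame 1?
1.5×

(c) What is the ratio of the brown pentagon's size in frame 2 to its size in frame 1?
1.3×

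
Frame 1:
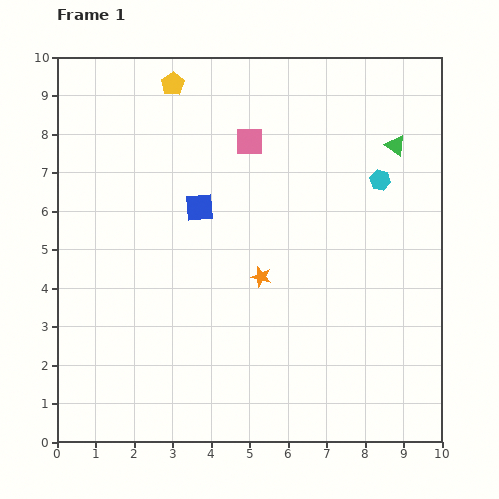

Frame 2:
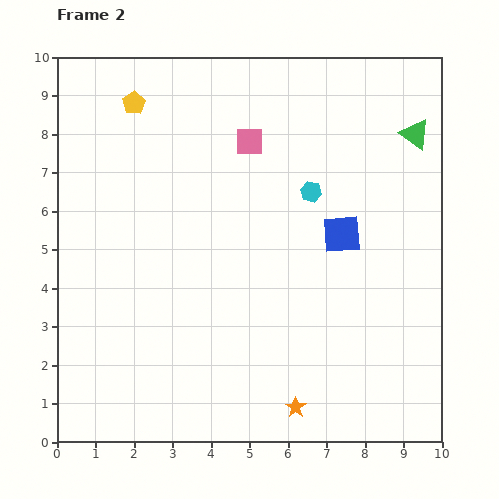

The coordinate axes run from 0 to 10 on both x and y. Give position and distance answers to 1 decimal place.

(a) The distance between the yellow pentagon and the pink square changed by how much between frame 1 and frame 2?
+0.7

Distance in frame 1: 2.5. Distance in frame 2: 3.2.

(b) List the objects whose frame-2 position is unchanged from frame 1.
the pink square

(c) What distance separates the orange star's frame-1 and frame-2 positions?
3.5

The orange star moved from (5.3, 4.3) to (6.2, 0.9), a distance of √(0.9² + 3.4²) ≈ 3.5.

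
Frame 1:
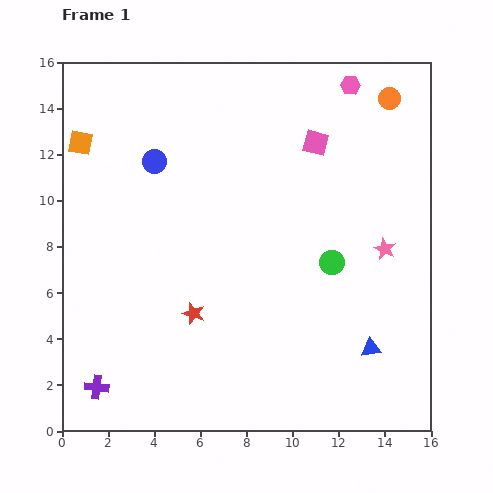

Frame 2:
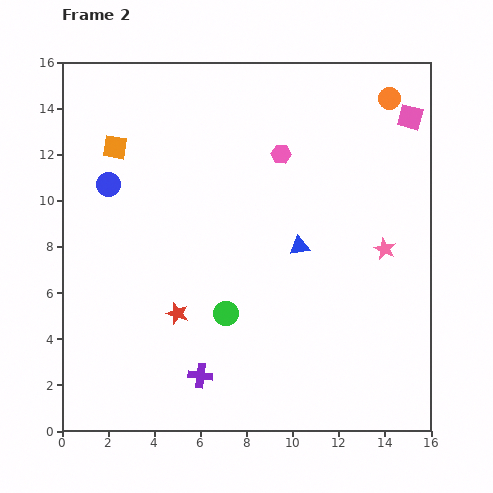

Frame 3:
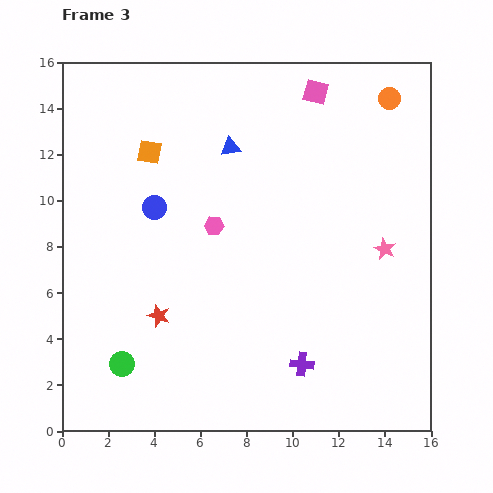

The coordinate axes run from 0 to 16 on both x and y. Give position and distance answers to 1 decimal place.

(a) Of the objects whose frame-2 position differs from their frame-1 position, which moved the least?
the red star

(moved 0.7)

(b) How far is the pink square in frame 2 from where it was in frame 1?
4.2

The pink square moved from (11.0, 12.5) to (15.1, 13.6), a distance of √(4.1² + 1.1²) ≈ 4.2.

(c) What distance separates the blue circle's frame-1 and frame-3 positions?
2.0

The blue circle moved from (4.0, 11.7) to (4.0, 9.7), a distance of √(0.0² + 2.0²) ≈ 2.0.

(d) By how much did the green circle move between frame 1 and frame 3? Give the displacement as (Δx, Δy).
(-9.1, -4.4)

The green circle was at (11.7, 7.3) in frame 1 and (2.6, 2.9) in frame 3.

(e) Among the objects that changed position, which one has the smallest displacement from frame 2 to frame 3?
the red star

(moved 0.8)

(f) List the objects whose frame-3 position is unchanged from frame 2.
the orange circle, the pink star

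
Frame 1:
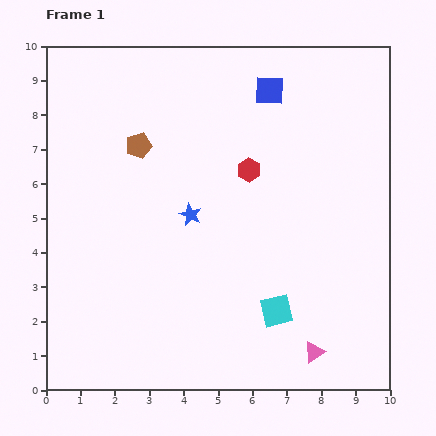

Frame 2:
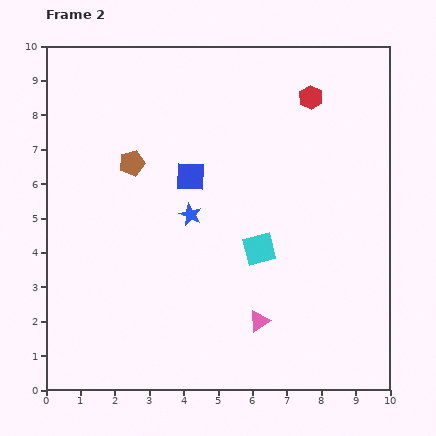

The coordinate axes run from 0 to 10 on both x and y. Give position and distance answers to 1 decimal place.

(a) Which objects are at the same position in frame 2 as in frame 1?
the blue star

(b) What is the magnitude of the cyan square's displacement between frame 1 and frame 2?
1.9

The cyan square moved from (6.7, 2.3) to (6.2, 4.1), a distance of √(0.5² + 1.8²) ≈ 1.9.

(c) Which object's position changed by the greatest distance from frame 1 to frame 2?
the blue square

(moved 3.4; next 2.8)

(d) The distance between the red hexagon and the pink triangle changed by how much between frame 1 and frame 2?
+1.1

Distance in frame 1: 5.6. Distance in frame 2: 6.7.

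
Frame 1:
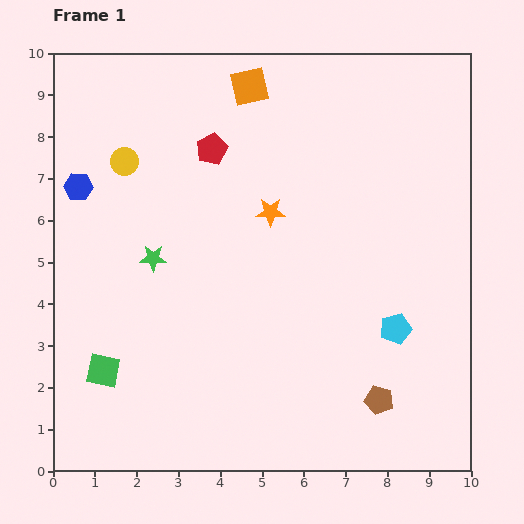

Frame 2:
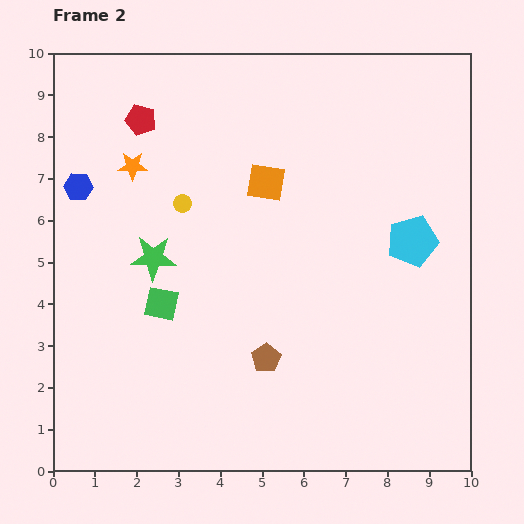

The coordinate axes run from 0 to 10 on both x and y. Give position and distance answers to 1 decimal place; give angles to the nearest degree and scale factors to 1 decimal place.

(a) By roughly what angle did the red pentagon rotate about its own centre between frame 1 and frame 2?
31° counter-clockwise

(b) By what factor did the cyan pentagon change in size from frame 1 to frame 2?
1.6×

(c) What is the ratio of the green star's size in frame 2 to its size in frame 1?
1.7×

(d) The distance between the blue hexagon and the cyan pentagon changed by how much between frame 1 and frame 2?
-0.2

Distance in frame 1: 8.3. Distance in frame 2: 8.1.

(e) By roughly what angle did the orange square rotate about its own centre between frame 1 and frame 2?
23° clockwise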